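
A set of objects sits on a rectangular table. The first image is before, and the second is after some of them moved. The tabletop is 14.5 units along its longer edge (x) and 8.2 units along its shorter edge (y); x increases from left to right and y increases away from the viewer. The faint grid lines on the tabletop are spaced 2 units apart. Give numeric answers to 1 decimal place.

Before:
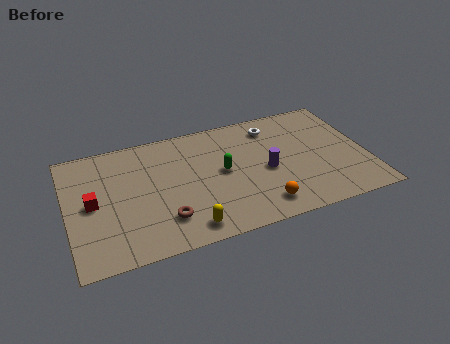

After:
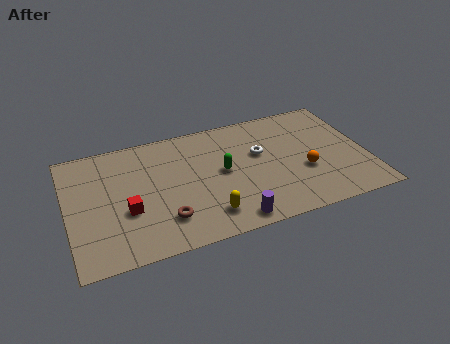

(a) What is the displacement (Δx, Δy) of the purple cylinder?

(-2.0, -2.8)

From the two frames, the purple cylinder sits at roughly (9.6, 3.7) before and (7.6, 0.9) after.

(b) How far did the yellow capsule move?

1.1

The yellow capsule was near (5.5, 1.1) before and (6.5, 1.6) after, so it travelled √(1.0² + 0.5²) ≈ 1.1 units.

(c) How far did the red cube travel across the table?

1.9

The red cube was near (1.2, 4.1) before and (2.8, 3.1) after, so it travelled √(1.6² + 1.0²) ≈ 1.9 units.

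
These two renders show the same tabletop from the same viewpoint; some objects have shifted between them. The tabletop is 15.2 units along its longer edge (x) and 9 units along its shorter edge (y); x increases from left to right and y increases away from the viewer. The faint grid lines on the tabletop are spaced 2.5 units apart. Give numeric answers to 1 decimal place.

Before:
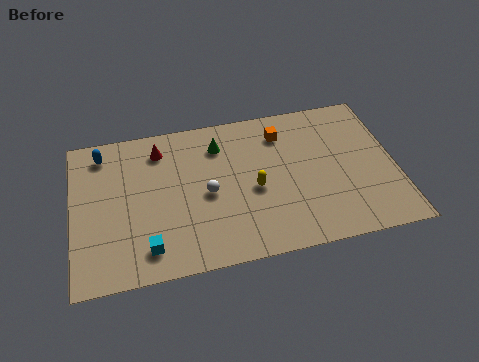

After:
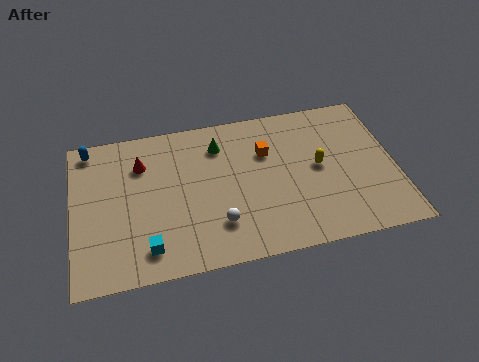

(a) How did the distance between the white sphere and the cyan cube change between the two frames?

-0.5

The distance was about 3.9 in the first image and 3.4 in the second, so they moved 0.5 units closer together.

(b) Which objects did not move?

the green cone and the cyan cube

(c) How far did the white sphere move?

1.9

From (6.3, 4.2) to (6.7, 2.3), the white sphere covered √(0.4² + 1.9²) ≈ 1.9 units.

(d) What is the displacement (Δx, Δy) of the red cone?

(-0.9, -0.7)

From the two frames, the red cone sits at roughly (4.2, 7.3) before and (3.3, 6.6) after.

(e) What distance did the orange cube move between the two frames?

1.3

The orange cube moved from about (10.0, 7.1) to (9.2, 6.1), a distance of √(0.8² + 1.0²) ≈ 1.3.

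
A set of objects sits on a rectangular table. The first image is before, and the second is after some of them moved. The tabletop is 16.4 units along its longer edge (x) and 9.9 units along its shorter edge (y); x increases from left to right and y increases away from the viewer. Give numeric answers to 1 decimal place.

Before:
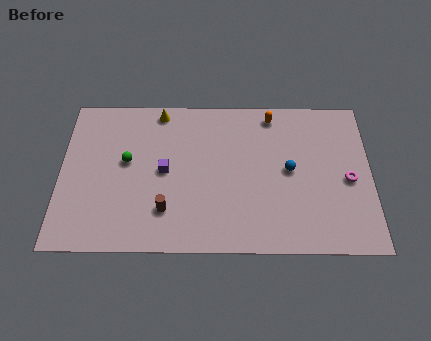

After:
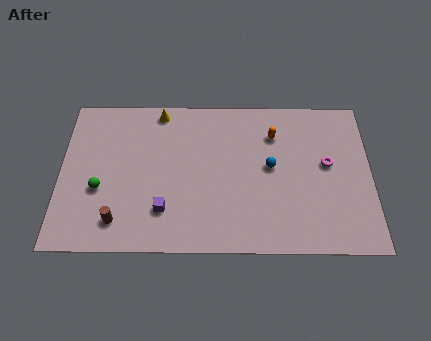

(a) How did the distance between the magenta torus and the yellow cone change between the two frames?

-1.4

Before: roughly 10.9 units apart; after: 9.5. That's 1.4 units closer together.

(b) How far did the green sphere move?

2.3

The green sphere was near (3.5, 5.6) before and (2.1, 3.8) after, so it travelled √(1.4² + 1.8²) ≈ 2.3 units.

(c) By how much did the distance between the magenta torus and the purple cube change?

-0.6

The distance was about 9.7 in the first image and 9.1 in the second, so they moved 0.6 units closer together.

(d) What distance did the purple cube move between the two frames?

2.5

The purple cube was near (5.5, 5.0) before and (5.5, 2.5) after, so it travelled √(0.0² + 2.5²) ≈ 2.5 units.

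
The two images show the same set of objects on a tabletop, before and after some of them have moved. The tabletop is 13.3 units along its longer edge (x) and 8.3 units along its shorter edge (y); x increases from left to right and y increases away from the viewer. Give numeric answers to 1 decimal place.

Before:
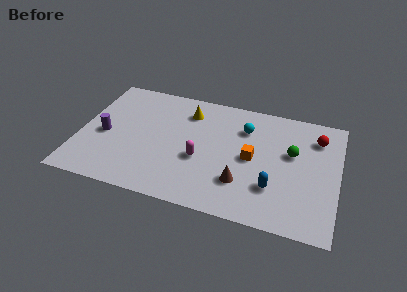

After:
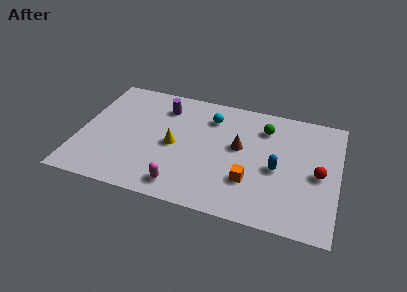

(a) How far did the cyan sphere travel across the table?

1.8

From (8.4, 6.1) to (6.6, 6.4), the cyan sphere covered √(1.8² + 0.3²) ≈ 1.8 units.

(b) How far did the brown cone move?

2.4

From (8.5, 2.3) to (8.2, 4.7), the brown cone covered √(0.3² + 2.4²) ≈ 2.4 units.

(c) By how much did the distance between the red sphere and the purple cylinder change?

-2.5

They were about 11.1 units apart before and 8.6 after — 2.5 units closer together.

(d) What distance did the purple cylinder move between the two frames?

4.0

The purple cylinder moved from about (1.3, 3.7) to (4.1, 6.5), a distance of √(2.8² + 2.8²) ≈ 4.0.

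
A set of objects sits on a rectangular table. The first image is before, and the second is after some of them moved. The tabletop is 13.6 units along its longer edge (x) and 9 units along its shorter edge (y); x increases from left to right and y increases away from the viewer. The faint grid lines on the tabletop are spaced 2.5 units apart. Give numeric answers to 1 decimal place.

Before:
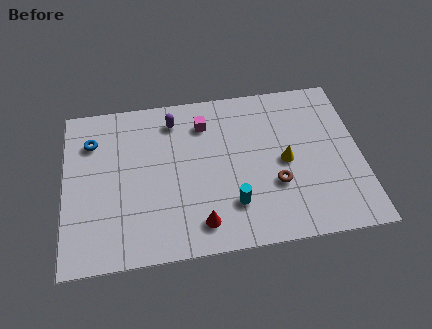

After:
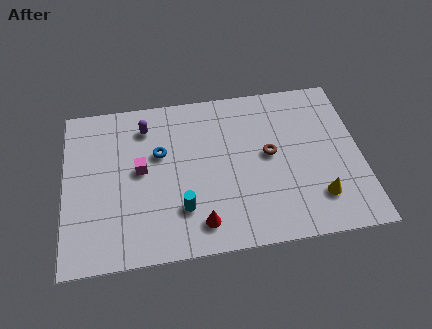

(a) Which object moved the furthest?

the magenta cube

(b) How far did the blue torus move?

3.3

The blue torus was near (1.3, 6.7) before and (4.4, 5.6) after, so it travelled √(3.1² + 1.1²) ≈ 3.3 units.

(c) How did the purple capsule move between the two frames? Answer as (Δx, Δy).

(-1.3, -0.2)

The purple capsule started near (5.1, 7.4) and ended near (3.8, 7.2).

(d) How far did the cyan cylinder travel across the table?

2.3

From (7.6, 2.3) to (5.3, 2.4), the cyan cylinder covered √(2.3² + 0.1²) ≈ 2.3 units.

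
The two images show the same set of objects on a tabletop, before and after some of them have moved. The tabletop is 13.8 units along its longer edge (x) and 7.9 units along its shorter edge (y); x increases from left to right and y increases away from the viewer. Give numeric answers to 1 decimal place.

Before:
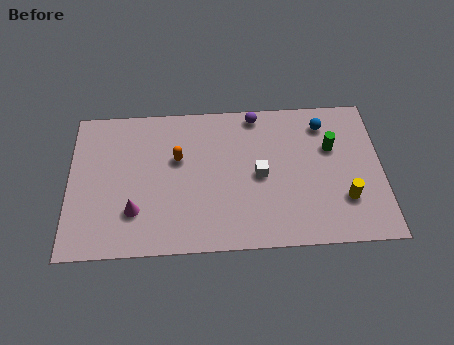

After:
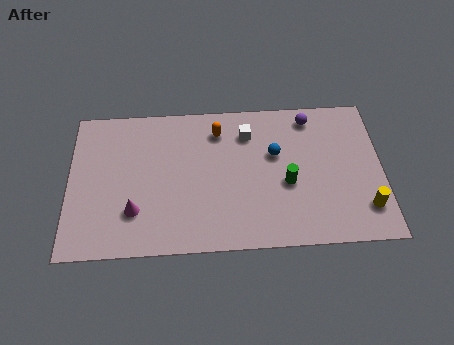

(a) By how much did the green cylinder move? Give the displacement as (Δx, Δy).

(-2.0, -1.8)

The green cylinder started near (11.6, 5.1) and ended near (9.6, 3.3).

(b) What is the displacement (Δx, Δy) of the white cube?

(-0.5, 2.3)

From the two frames, the white cube sits at roughly (8.4, 3.8) before and (7.9, 6.1) after.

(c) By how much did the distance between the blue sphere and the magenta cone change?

-2.6

Before: roughly 9.4 units apart; after: 6.8. That's 2.6 units closer together.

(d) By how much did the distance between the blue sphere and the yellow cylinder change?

+0.8

The distance was about 4.2 in the first image and 5.0 in the second, so they moved 0.8 units further apart.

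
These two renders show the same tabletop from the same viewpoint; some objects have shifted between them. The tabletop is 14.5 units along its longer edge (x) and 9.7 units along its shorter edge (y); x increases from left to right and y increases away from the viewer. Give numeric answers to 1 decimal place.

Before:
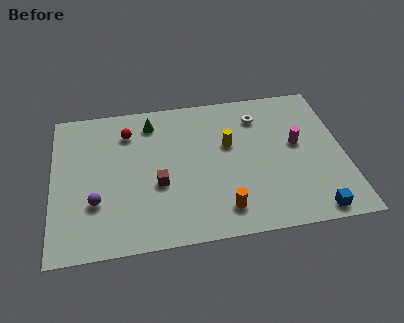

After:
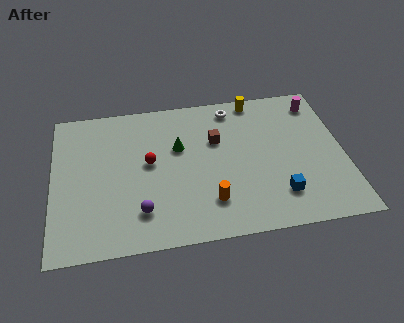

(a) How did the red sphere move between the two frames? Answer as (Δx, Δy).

(1.0, -2.2)

The red sphere was at about (3.8, 7.5) and moved to about (4.8, 5.3).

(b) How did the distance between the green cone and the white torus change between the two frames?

-1.8

They were about 5.4 units apart before and 3.6 after — 1.8 units closer together.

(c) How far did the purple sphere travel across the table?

2.4

The purple sphere was near (2.1, 3.1) before and (4.3, 2.2) after, so it travelled √(2.2² + 0.9²) ≈ 2.4 units.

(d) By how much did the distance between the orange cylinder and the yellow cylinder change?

+2.8

They were about 4.2 units apart before and 7.0 after — 2.8 units further apart.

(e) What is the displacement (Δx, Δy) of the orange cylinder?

(-0.6, 0.6)

The orange cylinder was at about (8.3, 1.7) and moved to about (7.7, 2.3).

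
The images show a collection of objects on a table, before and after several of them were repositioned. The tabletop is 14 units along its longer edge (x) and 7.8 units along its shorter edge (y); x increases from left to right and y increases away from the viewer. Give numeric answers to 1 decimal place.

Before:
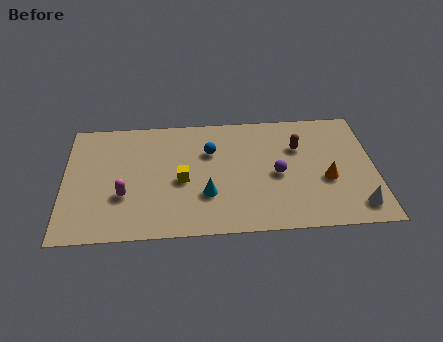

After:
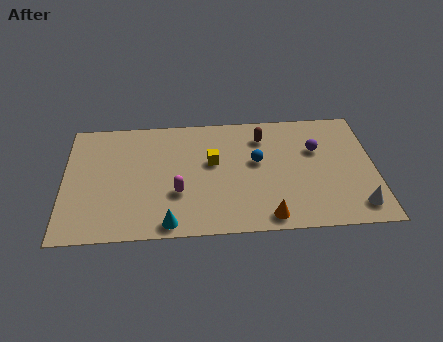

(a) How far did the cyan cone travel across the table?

2.4

From (6.4, 2.5) to (4.7, 0.8), the cyan cone covered √(1.7² + 1.7²) ≈ 2.4 units.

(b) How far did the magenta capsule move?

2.4

The magenta capsule moved from about (2.7, 2.7) to (5.1, 2.7), a distance of √(2.4² + 0.0²) ≈ 2.4.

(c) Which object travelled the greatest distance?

the orange cone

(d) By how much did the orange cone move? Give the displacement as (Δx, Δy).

(-2.7, -2.2)

The orange cone started near (11.8, 3.1) and ended near (9.1, 0.9).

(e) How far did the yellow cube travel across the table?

1.8

From (5.3, 3.5) to (6.7, 4.6), the yellow cube covered √(1.4² + 1.1²) ≈ 1.8 units.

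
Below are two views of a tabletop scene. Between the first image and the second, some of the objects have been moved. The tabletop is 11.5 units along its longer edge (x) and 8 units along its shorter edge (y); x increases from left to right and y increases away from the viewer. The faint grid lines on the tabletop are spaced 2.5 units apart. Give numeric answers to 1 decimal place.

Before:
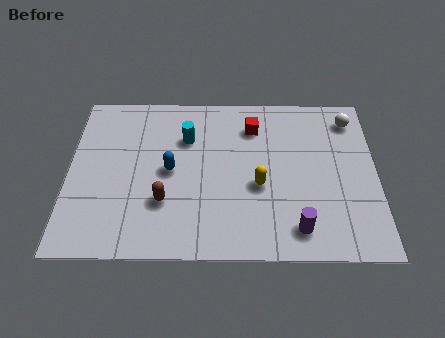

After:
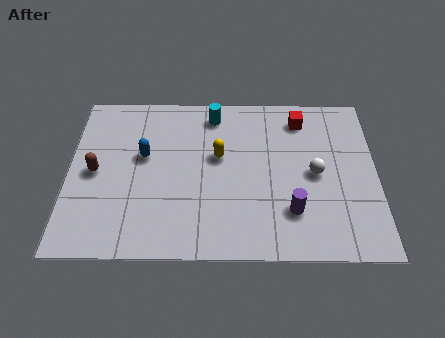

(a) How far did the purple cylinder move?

0.8

The purple cylinder moved from about (8.5, 1.3) to (8.3, 2.1), a distance of √(0.2² + 0.8²) ≈ 0.8.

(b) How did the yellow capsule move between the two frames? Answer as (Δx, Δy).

(-1.5, 1.4)

From the two frames, the yellow capsule sits at roughly (7.1, 3.3) before and (5.6, 4.7) after.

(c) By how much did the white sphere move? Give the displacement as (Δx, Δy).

(-1.4, -2.7)

The white sphere was at about (10.6, 6.6) and moved to about (9.2, 3.9).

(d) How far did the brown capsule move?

3.0

The brown capsule moved from about (3.6, 2.5) to (1.0, 3.9), a distance of √(2.6² + 1.4²) ≈ 3.0.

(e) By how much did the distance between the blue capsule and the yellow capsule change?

-0.6

They were about 3.4 units apart before and 2.8 after — 0.6 units closer together.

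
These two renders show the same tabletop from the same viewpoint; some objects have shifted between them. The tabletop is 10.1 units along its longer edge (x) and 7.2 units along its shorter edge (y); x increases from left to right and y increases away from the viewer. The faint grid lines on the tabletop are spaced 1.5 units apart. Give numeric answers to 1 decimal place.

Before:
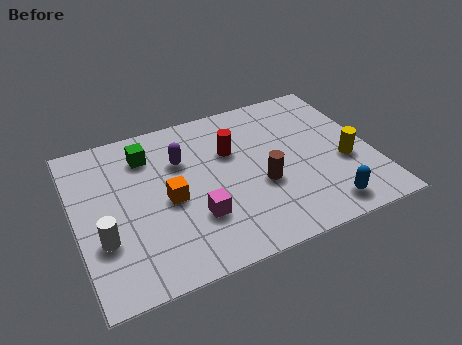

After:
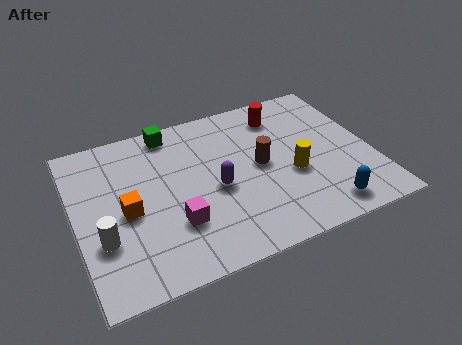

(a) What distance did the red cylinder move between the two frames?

2.2

The red cylinder was near (5.4, 4.7) before and (7.3, 5.8) after, so it travelled √(1.9² + 1.1²) ≈ 2.2 units.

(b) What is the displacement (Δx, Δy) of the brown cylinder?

(0.1, 0.9)

The brown cylinder was at about (6.2, 2.8) and moved to about (6.3, 3.7).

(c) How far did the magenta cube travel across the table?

0.7

From (3.9, 2.2) to (3.2, 2.2), the magenta cube covered √(0.7² + 0.0²) ≈ 0.7 units.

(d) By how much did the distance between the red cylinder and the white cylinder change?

+2.2

Before: roughly 5.1 units apart; after: 7.3. That's 2.2 units further apart.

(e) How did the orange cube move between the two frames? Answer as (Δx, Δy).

(-1.4, 0.0)

The orange cube started near (3.1, 3.3) and ended near (1.7, 3.3).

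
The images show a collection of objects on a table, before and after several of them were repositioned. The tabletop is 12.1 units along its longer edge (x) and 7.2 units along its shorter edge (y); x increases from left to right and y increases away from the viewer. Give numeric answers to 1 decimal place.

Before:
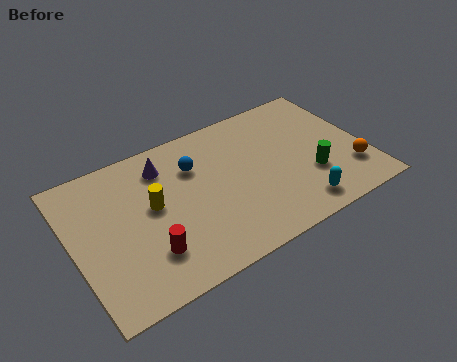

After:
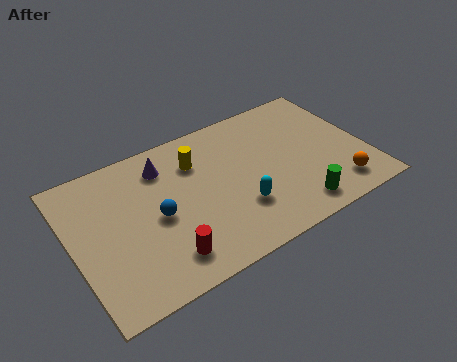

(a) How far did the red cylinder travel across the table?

0.8

The red cylinder was near (2.8, 1.9) before and (3.4, 1.4) after, so it travelled √(0.6² + 0.5²) ≈ 0.8 units.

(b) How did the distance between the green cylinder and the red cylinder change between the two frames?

-1.5

The distance was about 6.9 in the first image and 5.4 in the second, so they moved 1.5 units closer together.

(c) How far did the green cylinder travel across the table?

1.6

The green cylinder was near (9.7, 2.4) before and (8.8, 1.1) after, so it travelled √(0.9² + 1.3²) ≈ 1.6 units.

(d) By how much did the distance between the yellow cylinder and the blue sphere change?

+0.5

They were about 2.2 units apart before and 2.7 after — 0.5 units further apart.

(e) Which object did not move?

the purple cone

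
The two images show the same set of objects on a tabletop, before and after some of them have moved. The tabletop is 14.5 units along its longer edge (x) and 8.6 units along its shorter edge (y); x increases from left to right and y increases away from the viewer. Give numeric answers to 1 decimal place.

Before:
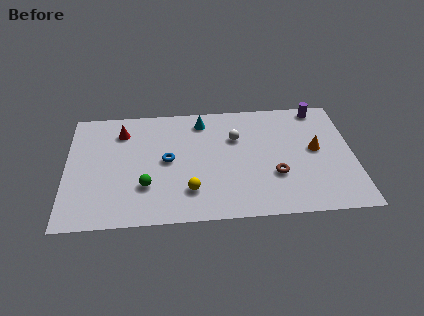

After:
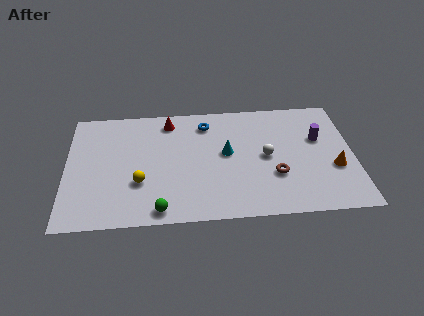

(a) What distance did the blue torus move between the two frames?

3.3

The blue torus was near (5.1, 4.4) before and (7.1, 7.0) after, so it travelled √(2.0² + 2.6²) ≈ 3.3 units.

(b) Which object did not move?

the brown torus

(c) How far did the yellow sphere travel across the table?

2.6

From (6.2, 2.1) to (3.7, 2.9), the yellow sphere covered √(2.5² + 0.8²) ≈ 2.6 units.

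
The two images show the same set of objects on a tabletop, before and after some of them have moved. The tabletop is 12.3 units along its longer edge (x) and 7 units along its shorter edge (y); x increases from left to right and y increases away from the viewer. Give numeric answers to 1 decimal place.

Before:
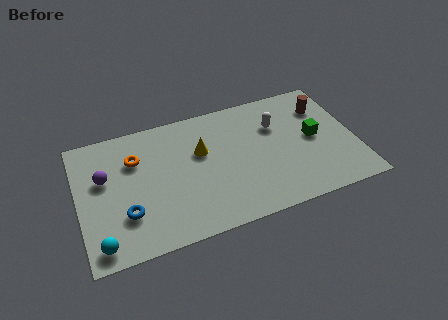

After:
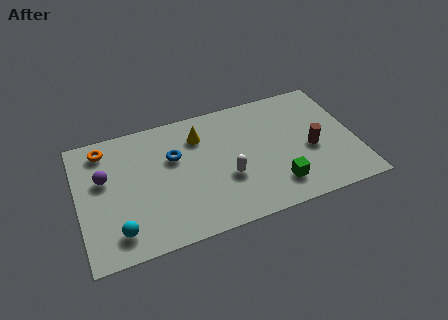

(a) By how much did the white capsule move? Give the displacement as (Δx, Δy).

(-2.4, -2.2)

From the two frames, the white capsule sits at roughly (8.9, 4.8) before and (6.5, 2.6) after.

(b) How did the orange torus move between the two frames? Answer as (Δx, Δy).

(-1.3, 1.0)

The orange torus started near (2.6, 4.9) and ended near (1.3, 5.9).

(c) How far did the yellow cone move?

0.9

The yellow cone was near (5.5, 4.4) before and (5.5, 5.3) after, so it travelled √(0.0² + 0.9²) ≈ 0.9 units.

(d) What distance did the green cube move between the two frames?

2.8

The green cube moved from about (10.5, 3.6) to (8.6, 1.5), a distance of √(1.9² + 2.1²) ≈ 2.8.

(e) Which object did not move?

the purple sphere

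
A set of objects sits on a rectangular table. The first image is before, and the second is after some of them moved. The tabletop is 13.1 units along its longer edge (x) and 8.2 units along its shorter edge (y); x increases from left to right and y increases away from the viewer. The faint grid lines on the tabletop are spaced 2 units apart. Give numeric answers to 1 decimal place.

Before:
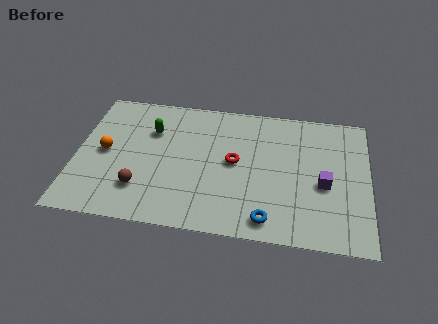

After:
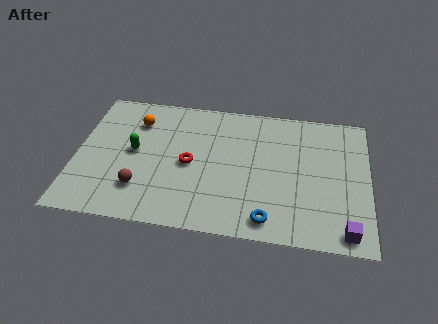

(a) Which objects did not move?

the brown sphere and the blue torus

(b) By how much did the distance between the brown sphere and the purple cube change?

+1.0

They were about 8.2 units apart before and 9.2 after — 1.0 units further apart.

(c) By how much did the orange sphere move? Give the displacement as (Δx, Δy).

(1.3, 2.1)

The orange sphere was at about (1.3, 4.1) and moved to about (2.6, 6.2).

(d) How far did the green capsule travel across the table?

1.6

From (3.3, 5.7) to (2.6, 4.3), the green capsule covered √(0.7² + 1.4²) ≈ 1.6 units.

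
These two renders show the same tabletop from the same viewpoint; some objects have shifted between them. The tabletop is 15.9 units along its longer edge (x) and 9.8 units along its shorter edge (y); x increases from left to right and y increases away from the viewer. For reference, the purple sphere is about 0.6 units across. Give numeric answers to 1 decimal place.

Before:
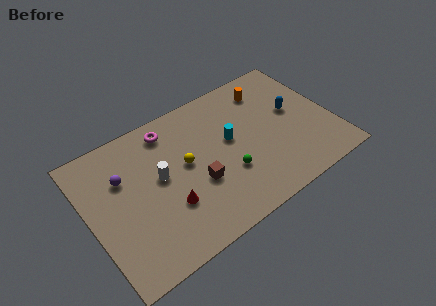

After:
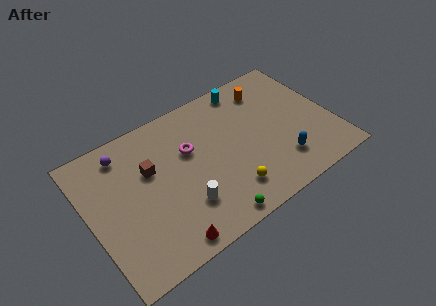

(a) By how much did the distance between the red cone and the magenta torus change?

+0.6

Before: roughly 5.2 units apart; after: 5.8. That's 0.6 units further apart.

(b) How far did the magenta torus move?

2.3

The magenta torus was near (5.7, 8.3) before and (6.7, 6.2) after, so it travelled √(1.0² + 2.1²) ≈ 2.3 units.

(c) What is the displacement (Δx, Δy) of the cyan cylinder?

(1.7, 3.2)

The cyan cylinder was at about (9.3, 5.5) and moved to about (11.0, 8.7).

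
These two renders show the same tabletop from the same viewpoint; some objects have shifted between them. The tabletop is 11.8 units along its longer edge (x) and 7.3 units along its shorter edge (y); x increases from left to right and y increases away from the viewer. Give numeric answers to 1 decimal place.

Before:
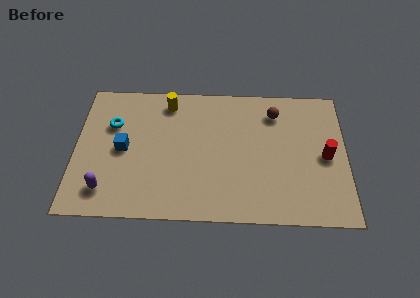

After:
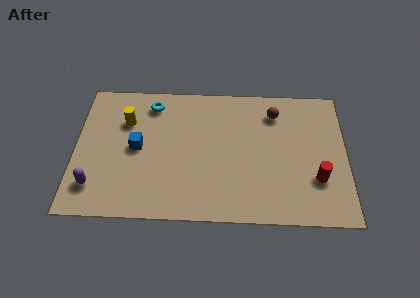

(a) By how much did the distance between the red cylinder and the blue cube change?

-0.9

The distance was about 8.8 in the first image and 7.9 in the second, so they moved 0.9 units closer together.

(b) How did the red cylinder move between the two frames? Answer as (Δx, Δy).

(-0.4, -1.2)

The red cylinder started near (10.9, 3.5) and ended near (10.5, 2.3).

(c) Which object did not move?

the brown sphere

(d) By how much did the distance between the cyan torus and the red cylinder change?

-1.3

The distance was about 9.4 in the first image and 8.1 in the second, so they moved 1.3 units closer together.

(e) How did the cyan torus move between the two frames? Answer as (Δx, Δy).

(1.7, 1.2)

From the two frames, the cyan torus sits at roughly (1.6, 4.9) before and (3.3, 6.1) after.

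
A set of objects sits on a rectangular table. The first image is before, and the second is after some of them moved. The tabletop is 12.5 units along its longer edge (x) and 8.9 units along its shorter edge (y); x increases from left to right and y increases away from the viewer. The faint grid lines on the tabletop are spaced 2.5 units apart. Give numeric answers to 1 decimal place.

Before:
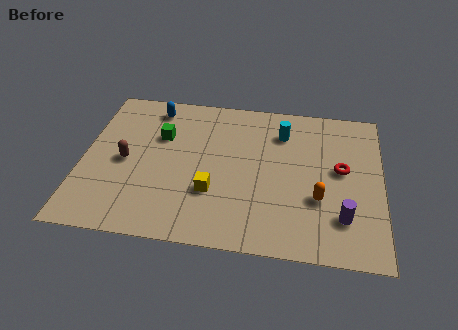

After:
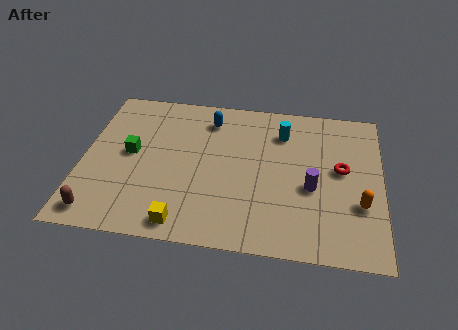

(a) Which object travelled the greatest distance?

the brown capsule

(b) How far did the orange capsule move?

1.7

From (9.9, 3.1) to (11.6, 3.0), the orange capsule covered √(1.7² + 0.1²) ≈ 1.7 units.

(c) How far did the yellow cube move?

2.2

From (5.5, 2.9) to (4.4, 1.0), the yellow cube covered √(1.1² + 1.9²) ≈ 2.2 units.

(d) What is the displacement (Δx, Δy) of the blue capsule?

(2.4, -0.4)

The blue capsule started near (2.8, 7.6) and ended near (5.2, 7.2).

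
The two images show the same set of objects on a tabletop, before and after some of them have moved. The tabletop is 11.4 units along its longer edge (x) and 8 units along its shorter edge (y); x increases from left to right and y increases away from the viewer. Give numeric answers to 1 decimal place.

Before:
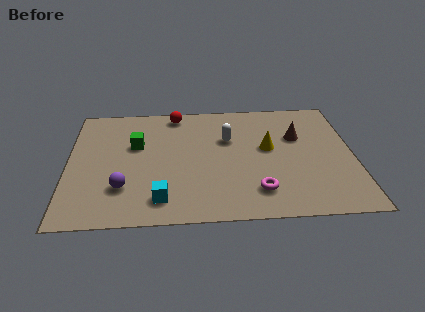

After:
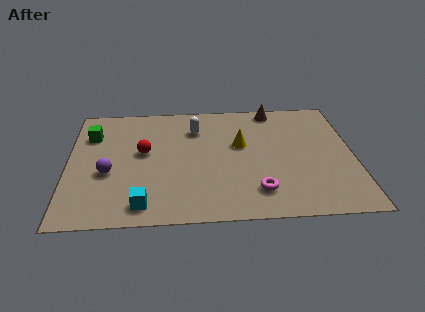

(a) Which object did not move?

the magenta torus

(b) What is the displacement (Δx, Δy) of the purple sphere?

(-0.6, 1.0)

The purple sphere was at about (2.2, 2.2) and moved to about (1.6, 3.2).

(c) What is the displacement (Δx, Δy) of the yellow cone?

(-1.1, 0.3)

The yellow cone was at about (8.0, 4.5) and moved to about (6.9, 4.8).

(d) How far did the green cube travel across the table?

2.0

The green cube was near (2.7, 5.0) before and (0.9, 5.8) after, so it travelled √(1.8² + 0.8²) ≈ 2.0 units.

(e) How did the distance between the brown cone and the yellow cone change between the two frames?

+1.4

They were about 1.4 units apart before and 2.8 after — 1.4 units further apart.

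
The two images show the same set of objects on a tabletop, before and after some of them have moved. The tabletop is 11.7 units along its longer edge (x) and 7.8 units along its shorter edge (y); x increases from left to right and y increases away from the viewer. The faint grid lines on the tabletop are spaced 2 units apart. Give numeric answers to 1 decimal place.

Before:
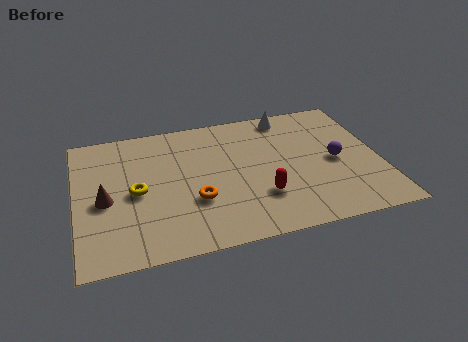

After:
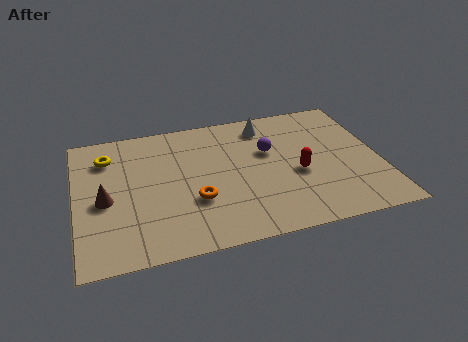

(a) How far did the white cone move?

1.0

From (8.4, 6.9) to (7.5, 6.5), the white cone covered √(0.9² + 0.4²) ≈ 1.0 units.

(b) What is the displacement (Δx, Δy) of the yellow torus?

(-1.0, 2.3)

The yellow torus was at about (2.3, 3.7) and moved to about (1.3, 6.0).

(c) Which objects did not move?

the orange torus and the brown cone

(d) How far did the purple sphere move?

2.8

From (10.0, 3.7) to (7.5, 4.9), the purple sphere covered √(2.5² + 1.2²) ≈ 2.8 units.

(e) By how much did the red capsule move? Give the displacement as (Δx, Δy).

(1.5, 1.0)

The red capsule was at about (7.0, 2.3) and moved to about (8.5, 3.3).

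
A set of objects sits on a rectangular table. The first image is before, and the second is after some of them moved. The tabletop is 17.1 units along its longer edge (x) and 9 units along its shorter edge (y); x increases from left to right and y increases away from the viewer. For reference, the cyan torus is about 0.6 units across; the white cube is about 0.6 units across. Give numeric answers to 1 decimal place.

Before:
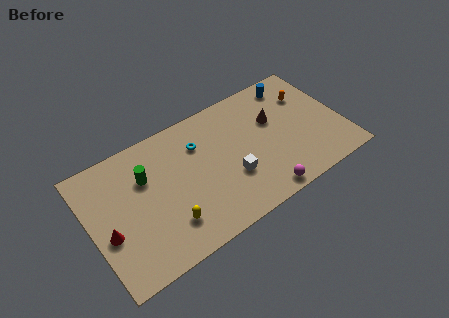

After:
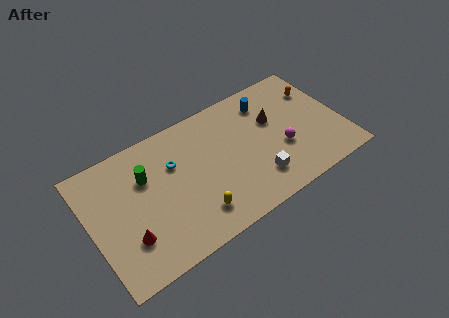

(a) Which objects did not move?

the green cylinder and the brown cone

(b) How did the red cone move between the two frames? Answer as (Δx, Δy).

(1.2, -1.0)

The red cone was at about (1.0, 3.6) and moved to about (2.2, 2.6).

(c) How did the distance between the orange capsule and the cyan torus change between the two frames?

+2.5

The distance was about 7.6 in the first image and 10.1 in the second, so they moved 2.5 units further apart.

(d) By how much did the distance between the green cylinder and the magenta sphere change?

+0.6

The distance was about 8.8 in the first image and 9.4 in the second, so they moved 0.6 units further apart.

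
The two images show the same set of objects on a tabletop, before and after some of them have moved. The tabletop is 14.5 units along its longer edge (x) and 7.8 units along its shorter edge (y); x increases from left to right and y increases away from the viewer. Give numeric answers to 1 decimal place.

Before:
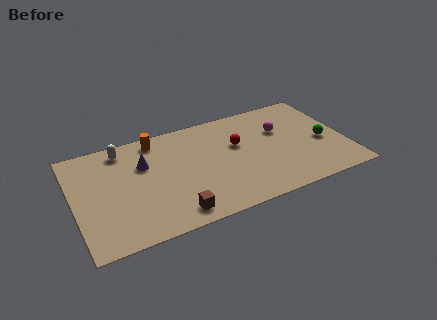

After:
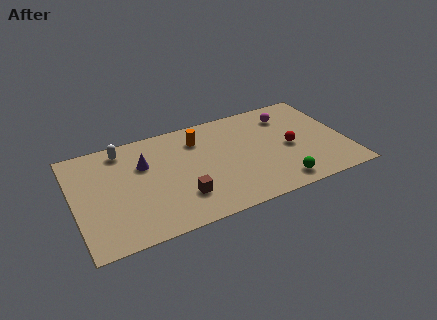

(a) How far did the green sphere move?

3.5

From (13.3, 3.4) to (10.6, 1.1), the green sphere covered √(2.7² + 2.3²) ≈ 3.5 units.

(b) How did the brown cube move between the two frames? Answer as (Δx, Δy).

(0.5, 1.0)

The brown cube started near (5.0, 1.1) and ended near (5.5, 2.1).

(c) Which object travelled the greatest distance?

the green sphere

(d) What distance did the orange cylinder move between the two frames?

2.3

From (4.6, 6.8) to (6.8, 6.0), the orange cylinder covered √(2.2² + 0.8²) ≈ 2.3 units.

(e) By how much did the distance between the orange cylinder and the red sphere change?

+0.6

Before: roughly 4.7 units apart; after: 5.3. That's 0.6 units further apart.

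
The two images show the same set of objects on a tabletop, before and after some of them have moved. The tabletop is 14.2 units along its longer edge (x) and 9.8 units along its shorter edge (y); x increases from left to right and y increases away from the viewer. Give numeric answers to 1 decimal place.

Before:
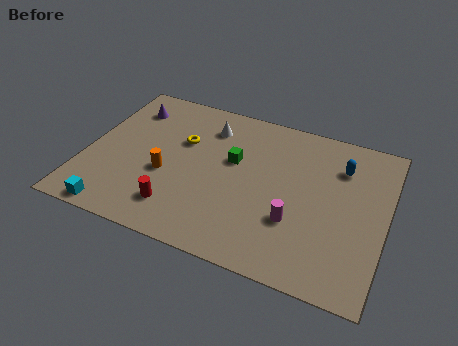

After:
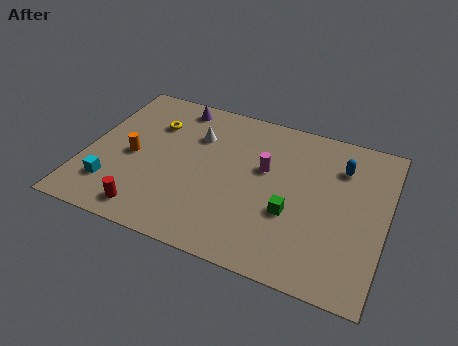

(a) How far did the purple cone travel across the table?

2.4

From (1.6, 7.7) to (3.8, 8.6), the purple cone covered √(2.2² + 0.9²) ≈ 2.4 units.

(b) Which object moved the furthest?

the green cube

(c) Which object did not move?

the blue capsule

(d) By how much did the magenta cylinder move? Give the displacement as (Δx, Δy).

(-1.7, 2.7)

From the two frames, the magenta cylinder sits at roughly (10.1, 3.2) before and (8.4, 5.9) after.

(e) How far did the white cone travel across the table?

0.9

The white cone moved from about (5.5, 7.7) to (5.0, 6.9), a distance of √(0.5² + 0.8²) ≈ 0.9.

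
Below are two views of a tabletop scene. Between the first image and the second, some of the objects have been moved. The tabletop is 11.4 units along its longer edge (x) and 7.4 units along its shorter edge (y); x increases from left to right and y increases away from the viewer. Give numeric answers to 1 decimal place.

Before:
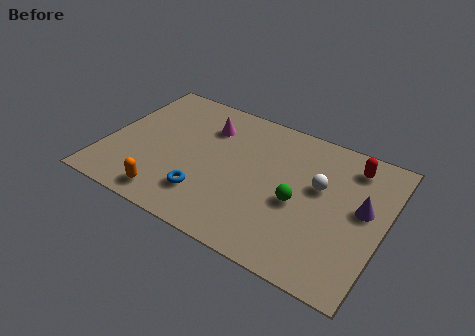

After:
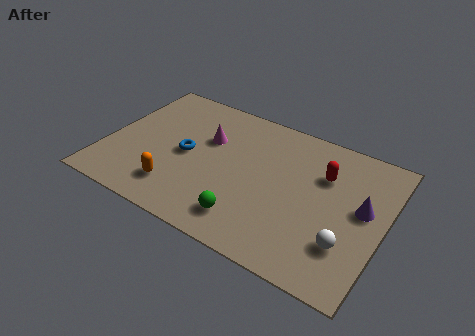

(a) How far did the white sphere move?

2.7

From (8.7, 4.4) to (10.1, 2.1), the white sphere covered √(1.4² + 2.3²) ≈ 2.7 units.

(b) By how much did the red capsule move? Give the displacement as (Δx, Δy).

(-1.0, -1.0)

The red capsule started near (9.8, 6.1) and ended near (8.8, 5.1).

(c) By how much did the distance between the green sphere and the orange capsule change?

-2.5

They were about 5.5 units apart before and 3.0 after — 2.5 units closer together.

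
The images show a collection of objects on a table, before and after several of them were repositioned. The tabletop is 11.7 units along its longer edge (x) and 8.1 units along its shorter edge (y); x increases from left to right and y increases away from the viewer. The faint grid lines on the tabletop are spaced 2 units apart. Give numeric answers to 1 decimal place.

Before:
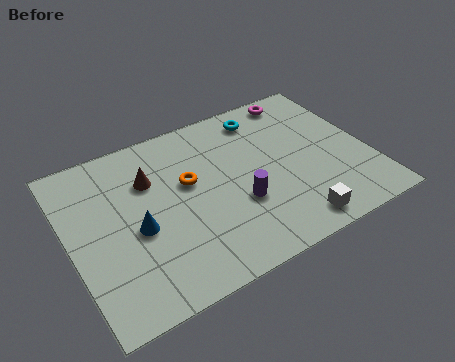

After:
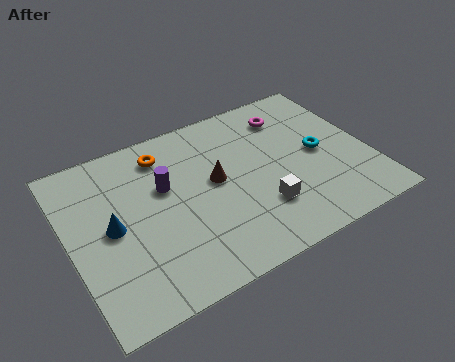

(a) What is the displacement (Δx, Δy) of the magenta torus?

(-0.6, -0.8)

The magenta torus started near (9.6, 7.2) and ended near (9.0, 6.4).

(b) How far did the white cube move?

1.6

The white cube moved from about (8.2, 1.0) to (7.2, 2.3), a distance of √(1.0² + 1.3²) ≈ 1.6.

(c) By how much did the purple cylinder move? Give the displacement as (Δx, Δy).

(-2.6, 2.1)

The purple cylinder was at about (6.4, 2.9) and moved to about (3.8, 5.0).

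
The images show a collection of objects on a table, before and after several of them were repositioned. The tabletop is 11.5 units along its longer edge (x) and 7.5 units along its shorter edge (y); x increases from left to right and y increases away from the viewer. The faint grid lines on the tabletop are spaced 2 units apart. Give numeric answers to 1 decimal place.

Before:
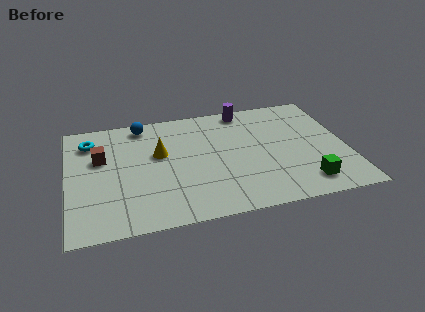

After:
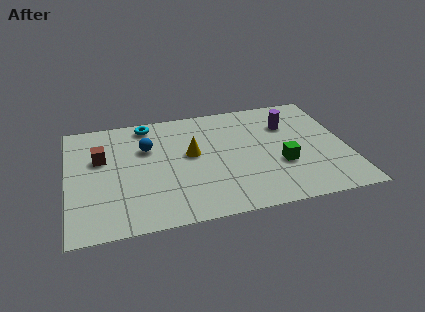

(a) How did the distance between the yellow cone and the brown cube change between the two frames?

+1.3

The distance was about 2.4 in the first image and 3.7 in the second, so they moved 1.3 units further apart.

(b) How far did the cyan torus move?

2.5

The cyan torus was near (1.0, 5.9) before and (3.4, 6.6) after, so it travelled √(2.4² + 0.7²) ≈ 2.5 units.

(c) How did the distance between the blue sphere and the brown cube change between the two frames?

-0.7

The distance was about 2.6 in the first image and 1.9 in the second, so they moved 0.7 units closer together.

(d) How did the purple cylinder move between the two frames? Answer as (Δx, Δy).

(1.7, -1.4)

From the two frames, the purple cylinder sits at roughly (7.5, 6.7) before and (9.2, 5.3) after.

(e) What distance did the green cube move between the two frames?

1.7

The green cube was near (9.6, 1.3) before and (8.7, 2.7) after, so it travelled √(0.9² + 1.4²) ≈ 1.7 units.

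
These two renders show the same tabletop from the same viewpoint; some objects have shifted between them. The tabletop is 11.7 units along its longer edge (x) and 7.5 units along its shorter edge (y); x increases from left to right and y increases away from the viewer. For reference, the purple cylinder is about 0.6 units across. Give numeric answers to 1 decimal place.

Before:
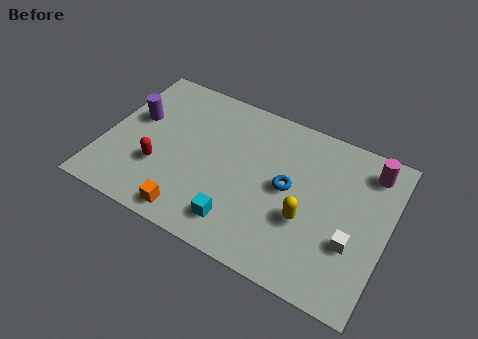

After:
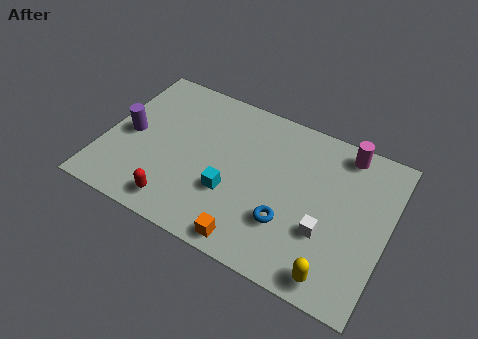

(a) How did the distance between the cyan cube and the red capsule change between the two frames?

-1.2

Before: roughly 3.7 units apart; after: 2.5. That's 1.2 units closer together.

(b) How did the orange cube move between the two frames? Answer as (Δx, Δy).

(2.5, -0.1)

From the two frames, the orange cube sits at roughly (4.0, 0.9) before and (6.5, 0.8) after.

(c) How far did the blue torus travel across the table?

1.6

The blue torus moved from about (7.6, 3.9) to (7.8, 2.3), a distance of √(0.2² + 1.6²) ≈ 1.6.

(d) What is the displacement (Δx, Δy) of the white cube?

(-1.1, 0.0)

From the two frames, the white cube sits at roughly (10.4, 2.6) before and (9.3, 2.6) after.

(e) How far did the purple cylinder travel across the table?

0.9

The purple cylinder was near (1.1, 4.5) before and (1.0, 3.6) after, so it travelled √(0.1² + 0.9²) ≈ 0.9 units.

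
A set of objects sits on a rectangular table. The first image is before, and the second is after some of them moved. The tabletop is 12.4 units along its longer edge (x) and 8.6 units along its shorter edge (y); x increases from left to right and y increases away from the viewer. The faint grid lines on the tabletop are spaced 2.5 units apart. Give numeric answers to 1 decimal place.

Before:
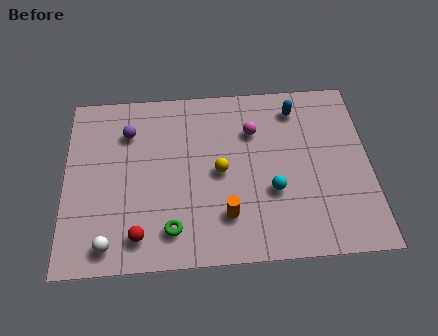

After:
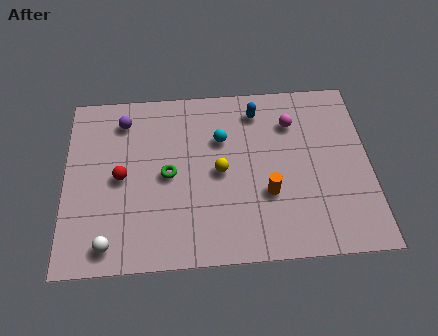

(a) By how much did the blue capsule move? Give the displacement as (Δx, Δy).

(-1.6, 0.0)

The blue capsule started near (9.5, 7.1) and ended near (7.9, 7.1).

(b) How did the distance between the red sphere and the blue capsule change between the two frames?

-2.3

Before: roughly 8.6 units apart; after: 6.3. That's 2.3 units closer together.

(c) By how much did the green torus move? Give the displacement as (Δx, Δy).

(-0.1, 2.6)

The green torus started near (4.3, 1.6) and ended near (4.2, 4.2).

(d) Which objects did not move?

the yellow sphere and the white sphere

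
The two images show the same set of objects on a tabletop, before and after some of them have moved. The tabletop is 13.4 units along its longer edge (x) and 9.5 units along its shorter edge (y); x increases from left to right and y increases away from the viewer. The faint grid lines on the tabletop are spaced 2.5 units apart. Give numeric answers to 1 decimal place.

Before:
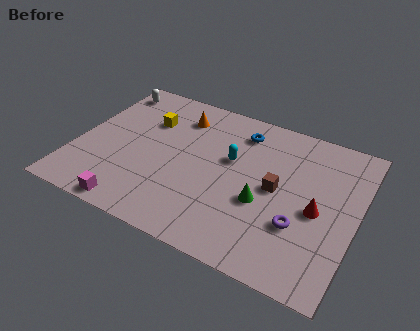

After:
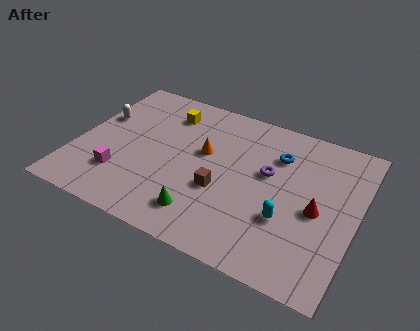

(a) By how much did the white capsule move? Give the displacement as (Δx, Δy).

(-0.1, -2.2)

The white capsule was at about (0.9, 8.1) and moved to about (0.8, 5.9).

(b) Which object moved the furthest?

the cyan capsule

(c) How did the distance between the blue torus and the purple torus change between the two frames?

-4.4

The distance was about 5.7 in the first image and 1.3 in the second, so they moved 4.4 units closer together.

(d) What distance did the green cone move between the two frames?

3.2

The green cone was near (9.1, 3.7) before and (6.5, 1.8) after, so it travelled √(2.6² + 1.9²) ≈ 3.2 units.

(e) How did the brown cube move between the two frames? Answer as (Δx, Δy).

(-2.5, -1.2)

The brown cube started near (9.6, 4.8) and ended near (7.1, 3.6).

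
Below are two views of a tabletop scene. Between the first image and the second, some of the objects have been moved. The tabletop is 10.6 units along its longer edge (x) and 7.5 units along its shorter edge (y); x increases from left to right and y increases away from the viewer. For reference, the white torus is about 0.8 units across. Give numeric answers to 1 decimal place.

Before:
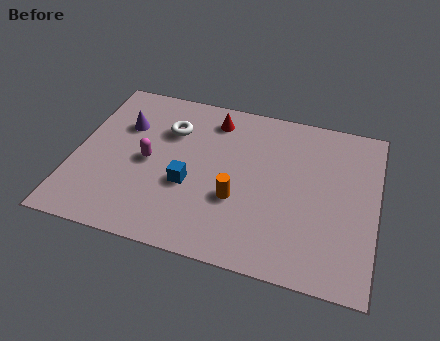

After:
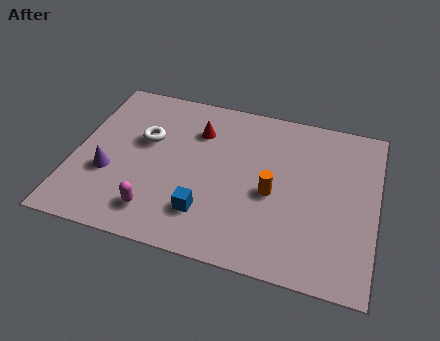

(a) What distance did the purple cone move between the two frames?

2.4

The purple cone moved from about (1.6, 5.1) to (1.3, 2.7), a distance of √(0.3² + 2.4²) ≈ 2.4.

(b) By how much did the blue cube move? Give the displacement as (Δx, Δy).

(0.7, -1.1)

The blue cube was at about (4.1, 2.9) and moved to about (4.8, 1.8).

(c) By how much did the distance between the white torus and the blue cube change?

+1.1

They were about 2.6 units apart before and 3.7 after — 1.1 units further apart.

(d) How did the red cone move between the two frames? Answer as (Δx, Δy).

(-0.5, -0.7)

The red cone started near (4.7, 6.2) and ended near (4.2, 5.5).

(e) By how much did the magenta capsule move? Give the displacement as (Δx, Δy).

(0.5, -2.2)

The magenta capsule started near (2.6, 3.6) and ended near (3.1, 1.4).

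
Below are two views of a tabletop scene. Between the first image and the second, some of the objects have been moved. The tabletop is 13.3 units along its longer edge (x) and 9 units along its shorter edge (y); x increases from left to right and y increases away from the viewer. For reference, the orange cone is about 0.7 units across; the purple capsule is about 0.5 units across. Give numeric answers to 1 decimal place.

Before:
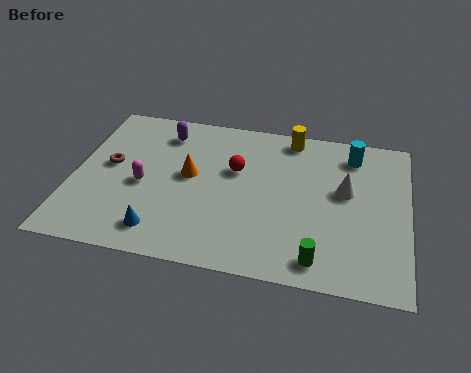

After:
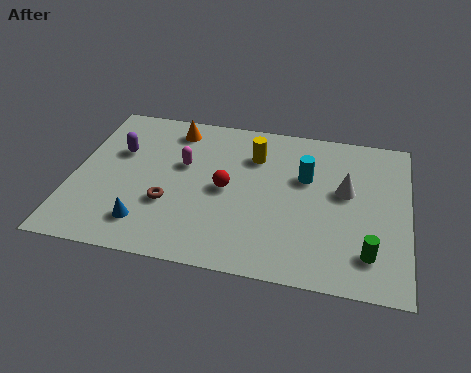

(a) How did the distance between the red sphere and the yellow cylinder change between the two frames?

-0.8

The distance was about 3.2 in the first image and 2.4 in the second, so they moved 0.8 units closer together.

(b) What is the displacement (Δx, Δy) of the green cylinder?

(1.9, 0.7)

The green cylinder started near (9.9, 1.2) and ended near (11.8, 1.9).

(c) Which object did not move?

the white cone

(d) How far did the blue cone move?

0.7

The blue cone moved from about (3.7, 1.5) to (3.1, 1.8), a distance of √(0.6² + 0.3²) ≈ 0.7.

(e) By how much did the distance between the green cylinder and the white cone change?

-0.7

They were about 4.1 units apart before and 3.4 after — 0.7 units closer together.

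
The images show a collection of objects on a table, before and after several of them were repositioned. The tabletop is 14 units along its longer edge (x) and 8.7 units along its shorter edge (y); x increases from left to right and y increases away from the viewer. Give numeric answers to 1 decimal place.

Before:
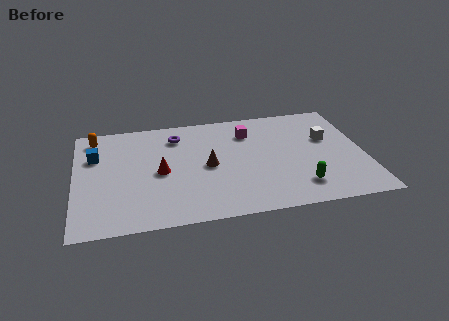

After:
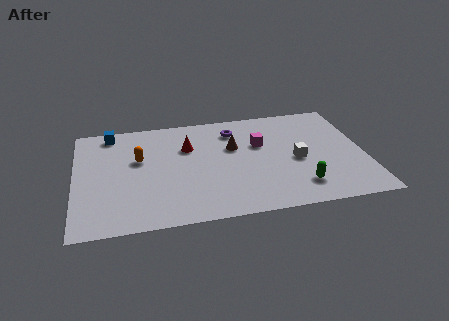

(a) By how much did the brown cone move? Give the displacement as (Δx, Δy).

(1.3, 1.3)

From the two frames, the brown cone sits at roughly (6.4, 4.2) before and (7.7, 5.5) after.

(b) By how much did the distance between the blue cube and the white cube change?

-1.6

Before: roughly 11.3 units apart; after: 9.7. That's 1.6 units closer together.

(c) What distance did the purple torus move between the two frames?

2.8

The purple torus moved from about (5.0, 6.9) to (7.8, 6.9), a distance of √(2.8² + 0.0²) ≈ 2.8.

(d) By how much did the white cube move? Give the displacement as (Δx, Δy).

(-1.6, -1.5)

The white cube was at about (12.3, 5.4) and moved to about (10.7, 3.9).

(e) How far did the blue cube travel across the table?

2.0

The blue cube was near (1.0, 5.9) before and (1.8, 7.7) after, so it travelled √(0.8² + 1.8²) ≈ 2.0 units.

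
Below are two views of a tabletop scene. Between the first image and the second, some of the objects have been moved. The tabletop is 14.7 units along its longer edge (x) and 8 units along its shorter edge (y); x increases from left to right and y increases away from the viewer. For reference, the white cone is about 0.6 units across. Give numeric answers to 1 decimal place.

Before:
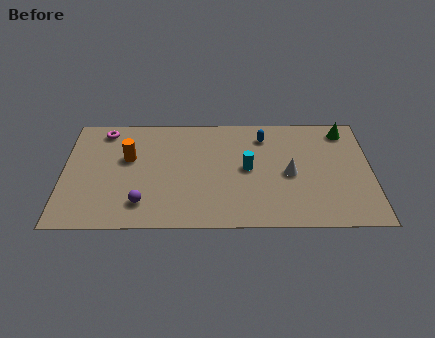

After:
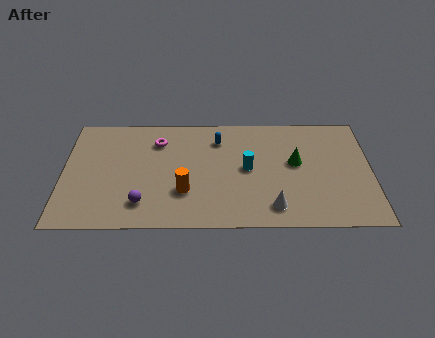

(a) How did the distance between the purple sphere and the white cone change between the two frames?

-1.1

The distance was about 7.3 in the first image and 6.2 in the second, so they moved 1.1 units closer together.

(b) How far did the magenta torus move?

2.7

The magenta torus was near (1.9, 6.9) before and (4.5, 6.1) after, so it travelled √(2.6² + 0.8²) ≈ 2.7 units.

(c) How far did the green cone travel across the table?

3.3

The green cone was near (13.5, 6.8) before and (11.1, 4.5) after, so it travelled √(2.4² + 2.3²) ≈ 3.3 units.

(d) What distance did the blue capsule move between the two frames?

2.2

The blue capsule was near (9.6, 6.4) before and (7.4, 6.2) after, so it travelled √(2.2² + 0.2²) ≈ 2.2 units.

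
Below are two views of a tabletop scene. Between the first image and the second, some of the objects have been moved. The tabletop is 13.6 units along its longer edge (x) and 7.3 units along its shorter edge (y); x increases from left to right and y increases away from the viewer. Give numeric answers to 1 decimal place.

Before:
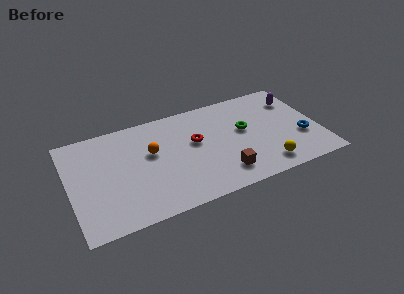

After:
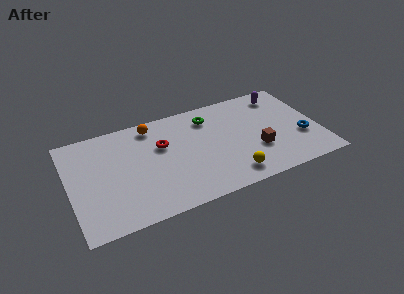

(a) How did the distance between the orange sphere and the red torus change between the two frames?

-0.8

Before: roughly 2.4 units apart; after: 1.6. That's 0.8 units closer together.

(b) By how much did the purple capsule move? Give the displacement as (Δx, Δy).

(-0.7, 0.6)

From the two frames, the purple capsule sits at roughly (12.6, 5.5) before and (11.9, 6.1) after.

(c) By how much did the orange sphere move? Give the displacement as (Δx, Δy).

(0.2, 1.9)

The orange sphere started near (4.5, 4.4) and ended near (4.7, 6.3).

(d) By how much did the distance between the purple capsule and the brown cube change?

-2.0

Before: roughly 6.0 units apart; after: 4.0. That's 2.0 units closer together.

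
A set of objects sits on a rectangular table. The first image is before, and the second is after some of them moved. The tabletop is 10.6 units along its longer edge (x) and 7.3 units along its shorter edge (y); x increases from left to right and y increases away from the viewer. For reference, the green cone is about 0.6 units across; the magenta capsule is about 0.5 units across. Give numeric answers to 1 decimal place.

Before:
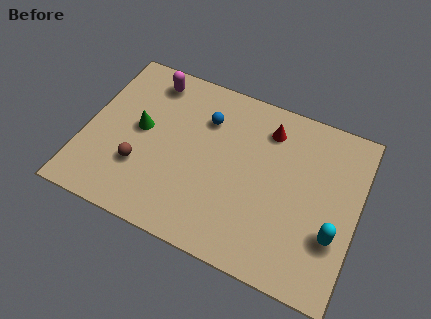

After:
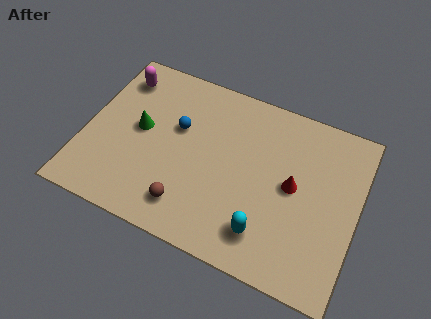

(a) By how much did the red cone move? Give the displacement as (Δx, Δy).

(1.2, -2.0)

The red cone started near (6.9, 5.8) and ended near (8.1, 3.8).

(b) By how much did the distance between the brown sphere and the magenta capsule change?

+1.7

They were about 3.9 units apart before and 5.6 after — 1.7 units further apart.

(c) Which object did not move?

the green cone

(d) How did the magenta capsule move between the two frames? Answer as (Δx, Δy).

(-1.2, -0.3)

From the two frames, the magenta capsule sits at roughly (2.2, 6.2) before and (1.0, 5.9) after.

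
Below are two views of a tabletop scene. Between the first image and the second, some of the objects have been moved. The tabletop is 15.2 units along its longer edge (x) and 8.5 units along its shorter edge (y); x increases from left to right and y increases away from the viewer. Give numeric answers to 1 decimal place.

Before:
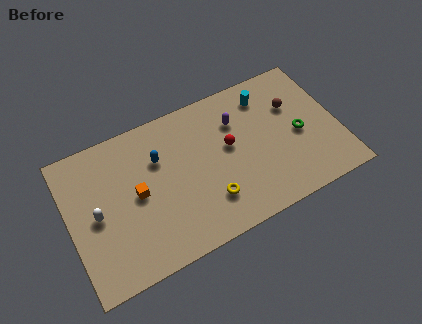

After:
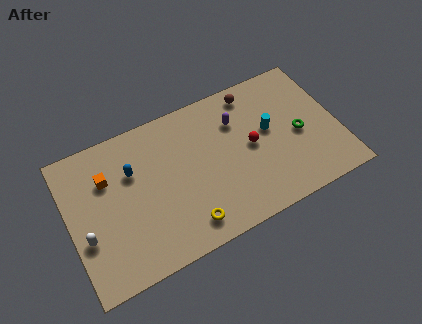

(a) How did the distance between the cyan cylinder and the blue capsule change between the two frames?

+1.4

Before: roughly 6.4 units apart; after: 7.8. That's 1.4 units further apart.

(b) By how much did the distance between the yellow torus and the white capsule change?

-0.7

Before: roughly 6.4 units apart; after: 5.7. That's 0.7 units closer together.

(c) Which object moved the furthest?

the brown sphere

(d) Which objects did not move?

the purple capsule and the green torus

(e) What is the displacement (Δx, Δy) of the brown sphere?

(-2.1, 1.7)

The brown sphere was at about (12.9, 5.7) and moved to about (10.8, 7.4).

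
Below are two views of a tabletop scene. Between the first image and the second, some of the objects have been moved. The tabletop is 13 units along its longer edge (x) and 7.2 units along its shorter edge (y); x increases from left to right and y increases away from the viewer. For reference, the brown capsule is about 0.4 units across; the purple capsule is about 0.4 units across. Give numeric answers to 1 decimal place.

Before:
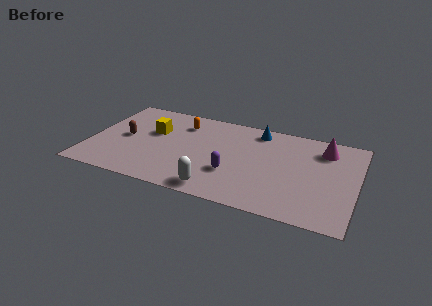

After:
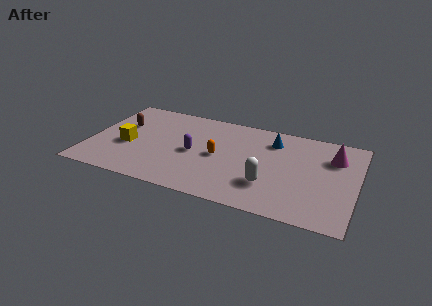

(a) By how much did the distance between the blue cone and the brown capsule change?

+0.7

Before: roughly 6.8 units apart; after: 7.5. That's 0.7 units further apart.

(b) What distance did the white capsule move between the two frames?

2.7

The white capsule was near (6.5, 0.9) before and (8.9, 2.1) after, so it travelled √(2.4² + 1.2²) ≈ 2.7 units.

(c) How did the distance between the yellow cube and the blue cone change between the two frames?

+2.1

The distance was about 5.3 in the first image and 7.4 in the second, so they moved 2.1 units further apart.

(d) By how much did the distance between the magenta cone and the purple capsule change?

+1.6

The distance was about 5.3 in the first image and 6.9 in the second, so they moved 1.6 units further apart.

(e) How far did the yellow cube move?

1.9

The yellow cube was near (3.0, 4.5) before and (1.9, 3.0) after, so it travelled √(1.1² + 1.5²) ≈ 1.9 units.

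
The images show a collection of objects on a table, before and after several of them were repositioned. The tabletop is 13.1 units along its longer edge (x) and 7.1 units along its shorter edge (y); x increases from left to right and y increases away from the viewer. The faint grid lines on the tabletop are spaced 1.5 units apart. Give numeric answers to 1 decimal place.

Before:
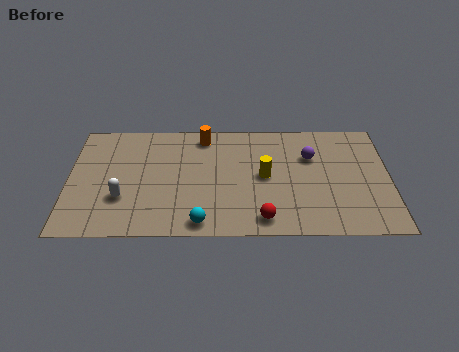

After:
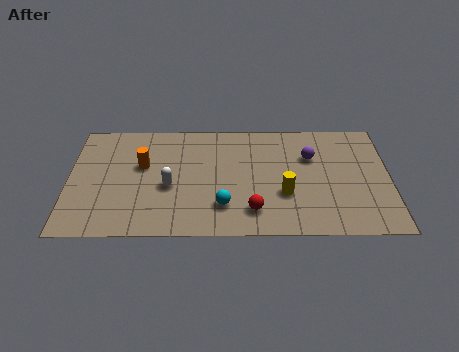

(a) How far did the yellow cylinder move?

1.4

The yellow cylinder was near (8.0, 3.6) before and (8.8, 2.5) after, so it travelled √(0.8² + 1.1²) ≈ 1.4 units.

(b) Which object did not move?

the purple sphere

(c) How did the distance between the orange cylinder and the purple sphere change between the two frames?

+2.3

They were about 4.6 units apart before and 6.9 after — 2.3 units further apart.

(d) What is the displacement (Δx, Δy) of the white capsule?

(1.9, 0.7)

From the two frames, the white capsule sits at roughly (2.2, 2.3) before and (4.1, 3.0) after.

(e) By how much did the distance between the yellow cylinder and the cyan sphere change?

-1.2

Before: roughly 3.8 units apart; after: 2.6. That's 1.2 units closer together.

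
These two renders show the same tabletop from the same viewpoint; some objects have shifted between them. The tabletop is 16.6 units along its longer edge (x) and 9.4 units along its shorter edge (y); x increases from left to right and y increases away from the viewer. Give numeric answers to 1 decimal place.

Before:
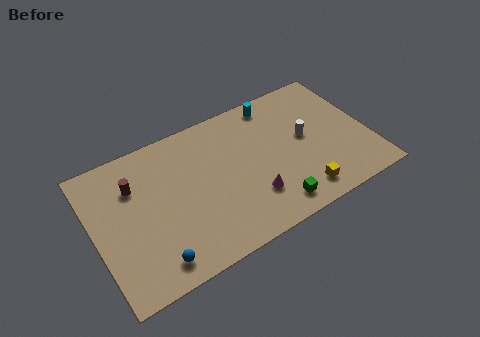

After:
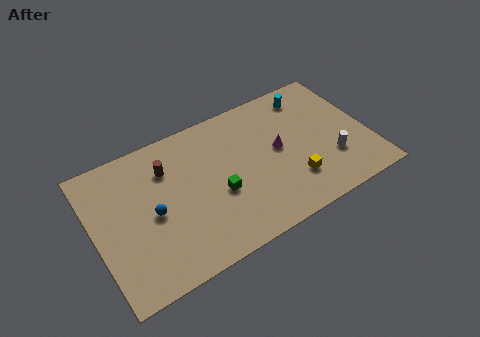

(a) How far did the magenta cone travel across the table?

3.1

The magenta cone was near (9.2, 2.6) before and (11.2, 5.0) after, so it travelled √(2.0² + 2.4²) ≈ 3.1 units.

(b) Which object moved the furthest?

the green cube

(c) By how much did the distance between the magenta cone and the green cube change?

+2.5

Before: roughly 1.6 units apart; after: 4.1. That's 2.5 units further apart.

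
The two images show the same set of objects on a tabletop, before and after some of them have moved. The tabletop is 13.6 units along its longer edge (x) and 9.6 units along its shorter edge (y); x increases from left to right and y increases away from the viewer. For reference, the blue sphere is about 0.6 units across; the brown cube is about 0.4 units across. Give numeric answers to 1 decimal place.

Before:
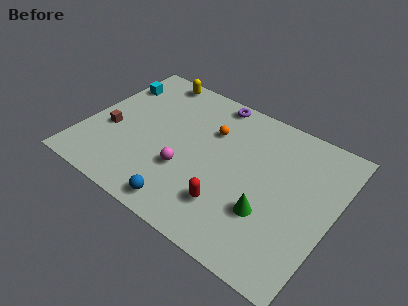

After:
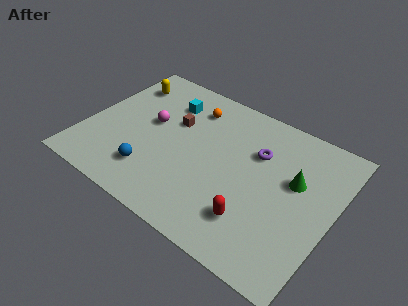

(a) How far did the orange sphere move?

1.6

The orange sphere was near (6.6, 6.6) before and (5.3, 7.6) after, so it travelled √(1.3² + 1.0²) ≈ 1.6 units.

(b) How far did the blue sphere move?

2.4

From (6.2, 1.1) to (4.1, 2.2), the blue sphere covered √(2.1² + 1.1²) ≈ 2.4 units.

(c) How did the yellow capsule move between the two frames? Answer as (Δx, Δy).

(-1.4, -1.2)

From the two frames, the yellow capsule sits at roughly (2.8, 8.7) before and (1.4, 7.5) after.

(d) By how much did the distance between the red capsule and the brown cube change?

-0.7

They were about 7.1 units apart before and 6.4 after — 0.7 units closer together.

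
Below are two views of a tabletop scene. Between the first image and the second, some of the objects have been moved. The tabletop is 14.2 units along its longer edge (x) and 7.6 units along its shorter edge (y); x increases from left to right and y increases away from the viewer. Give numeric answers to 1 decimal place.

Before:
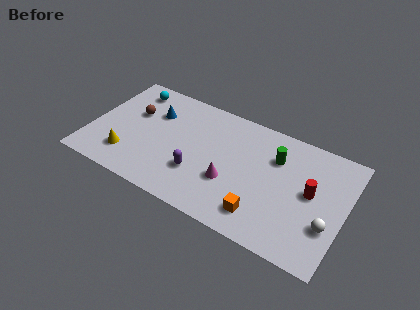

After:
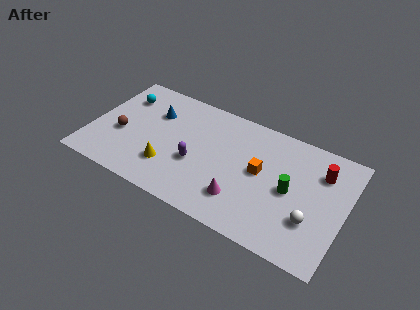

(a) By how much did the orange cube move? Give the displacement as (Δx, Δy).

(-0.4, 2.6)

The orange cube was at about (9.9, 1.5) and moved to about (9.5, 4.1).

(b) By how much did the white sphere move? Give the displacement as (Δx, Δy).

(-0.9, -0.1)

From the two frames, the white sphere sits at roughly (13.4, 2.5) before and (12.5, 2.4) after.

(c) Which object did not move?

the blue cone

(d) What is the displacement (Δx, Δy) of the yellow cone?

(2.3, 0.3)

The yellow cone started near (2.3, 1.8) and ended near (4.6, 2.1).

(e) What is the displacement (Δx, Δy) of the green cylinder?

(1.0, -1.7)

From the two frames, the green cylinder sits at roughly (10.2, 5.4) before and (11.2, 3.7) after.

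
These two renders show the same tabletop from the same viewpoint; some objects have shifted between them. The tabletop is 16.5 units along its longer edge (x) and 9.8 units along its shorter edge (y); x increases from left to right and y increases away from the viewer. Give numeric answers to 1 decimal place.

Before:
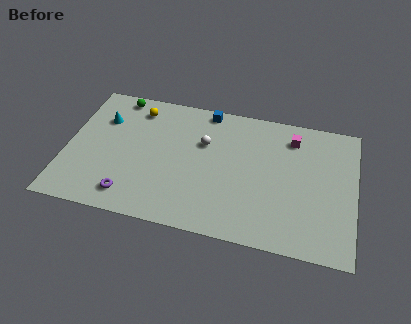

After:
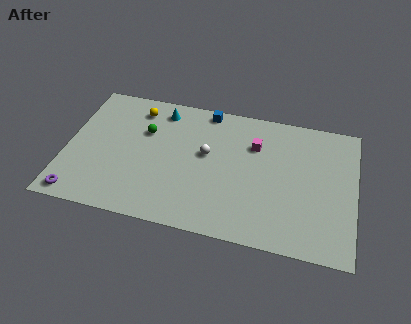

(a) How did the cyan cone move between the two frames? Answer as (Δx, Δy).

(3.3, 1.4)

The cyan cone was at about (1.9, 6.9) and moved to about (5.2, 8.3).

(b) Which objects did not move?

the yellow sphere and the blue cube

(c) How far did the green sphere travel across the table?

2.9

From (2.6, 8.8) to (4.4, 6.5), the green sphere covered √(1.8² + 2.3²) ≈ 2.9 units.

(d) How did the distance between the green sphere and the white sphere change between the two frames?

-2.0

They were about 5.7 units apart before and 3.7 after — 2.0 units closer together.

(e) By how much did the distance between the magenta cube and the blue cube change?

-1.6

They were about 5.1 units apart before and 3.5 after — 1.6 units closer together.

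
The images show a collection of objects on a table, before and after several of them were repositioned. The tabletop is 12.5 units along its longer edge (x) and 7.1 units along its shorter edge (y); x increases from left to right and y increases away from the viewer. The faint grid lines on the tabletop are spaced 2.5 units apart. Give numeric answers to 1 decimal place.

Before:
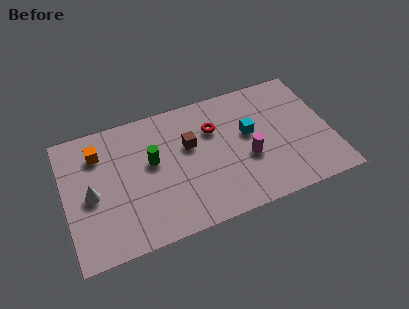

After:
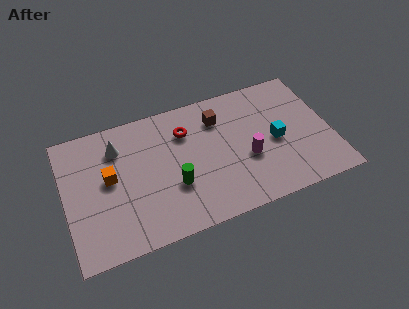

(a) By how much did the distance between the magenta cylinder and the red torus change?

+1.1

The distance was about 2.5 in the first image and 3.6 in the second, so they moved 1.1 units further apart.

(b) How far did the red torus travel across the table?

1.3

From (7.1, 4.9) to (5.8, 5.2), the red torus covered √(1.3² + 0.3²) ≈ 1.3 units.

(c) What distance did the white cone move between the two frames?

2.5

The white cone moved from about (1.2, 3.3) to (2.6, 5.4), a distance of √(1.4² + 2.1²) ≈ 2.5.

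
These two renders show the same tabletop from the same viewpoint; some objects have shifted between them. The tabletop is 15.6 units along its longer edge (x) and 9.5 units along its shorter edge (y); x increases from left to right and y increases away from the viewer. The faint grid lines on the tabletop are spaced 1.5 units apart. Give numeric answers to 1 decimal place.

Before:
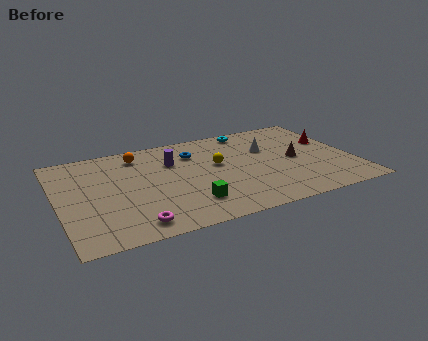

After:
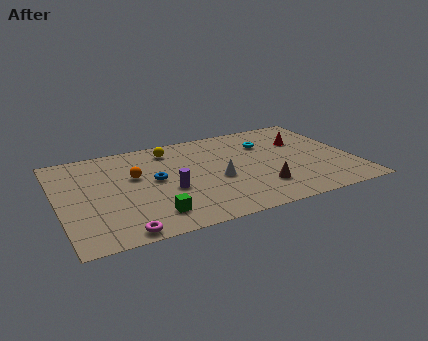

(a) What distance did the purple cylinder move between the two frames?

2.8

The purple cylinder was near (6.2, 6.6) before and (5.7, 3.8) after, so it travelled √(0.5² + 2.8²) ≈ 2.8 units.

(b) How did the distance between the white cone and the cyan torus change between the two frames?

+1.7

The distance was about 2.4 in the first image and 4.1 in the second, so they moved 1.7 units further apart.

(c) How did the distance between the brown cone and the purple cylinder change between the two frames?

-1.8

The distance was about 6.7 in the first image and 4.9 in the second, so they moved 1.8 units closer together.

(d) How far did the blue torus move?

3.0

The blue torus was near (7.4, 7.1) before and (5.1, 5.1) after, so it travelled √(2.3² + 2.0²) ≈ 3.0 units.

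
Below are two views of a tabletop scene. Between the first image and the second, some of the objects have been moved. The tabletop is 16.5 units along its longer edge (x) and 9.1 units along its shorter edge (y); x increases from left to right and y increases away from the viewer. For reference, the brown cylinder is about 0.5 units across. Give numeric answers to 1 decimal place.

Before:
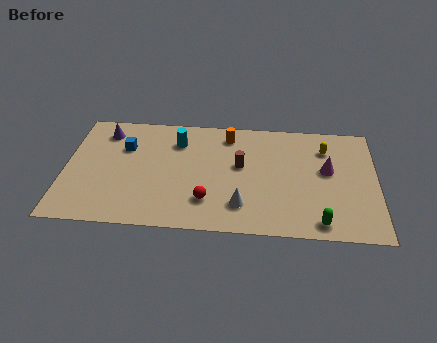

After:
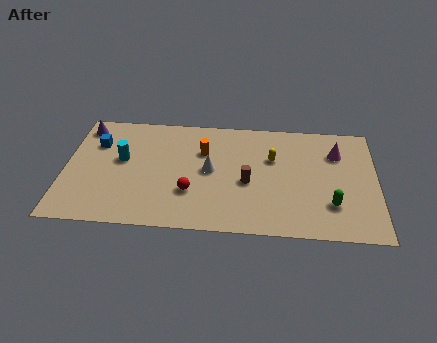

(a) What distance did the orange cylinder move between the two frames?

1.9

From (8.6, 7.6) to (7.3, 6.2), the orange cylinder covered √(1.3² + 1.4²) ≈ 1.9 units.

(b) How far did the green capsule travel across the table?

1.5

The green capsule moved from about (13.5, 1.1) to (14.1, 2.5), a distance of √(0.6² + 1.4²) ≈ 1.5.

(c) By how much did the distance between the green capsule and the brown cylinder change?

-1.3

Before: roughly 5.9 units apart; after: 4.6. That's 1.3 units closer together.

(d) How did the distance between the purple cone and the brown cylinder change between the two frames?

+2.0

The distance was about 7.6 in the first image and 9.6 in the second, so they moved 2.0 units further apart.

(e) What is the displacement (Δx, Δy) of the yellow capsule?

(-2.8, -1.0)

From the two frames, the yellow capsule sits at roughly (13.8, 6.9) before and (11.0, 5.9) after.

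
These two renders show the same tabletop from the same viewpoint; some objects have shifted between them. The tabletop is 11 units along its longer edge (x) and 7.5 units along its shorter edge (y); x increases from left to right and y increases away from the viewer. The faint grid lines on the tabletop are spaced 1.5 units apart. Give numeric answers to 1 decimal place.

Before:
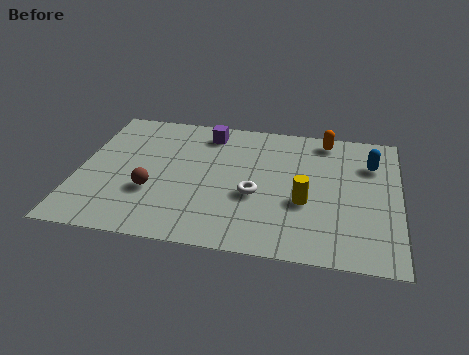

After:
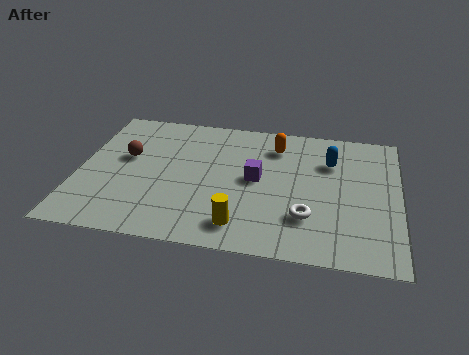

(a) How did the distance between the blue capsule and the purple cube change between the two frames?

-2.9

Before: roughly 5.8 units apart; after: 2.9. That's 2.9 units closer together.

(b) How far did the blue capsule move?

1.4

The blue capsule moved from about (10.0, 5.4) to (8.6, 5.3), a distance of √(1.4² + 0.1²) ≈ 1.4.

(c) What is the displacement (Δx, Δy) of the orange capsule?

(-1.7, -0.7)

The orange capsule started near (8.4, 6.6) and ended near (6.7, 5.9).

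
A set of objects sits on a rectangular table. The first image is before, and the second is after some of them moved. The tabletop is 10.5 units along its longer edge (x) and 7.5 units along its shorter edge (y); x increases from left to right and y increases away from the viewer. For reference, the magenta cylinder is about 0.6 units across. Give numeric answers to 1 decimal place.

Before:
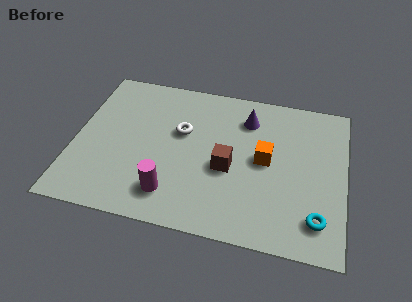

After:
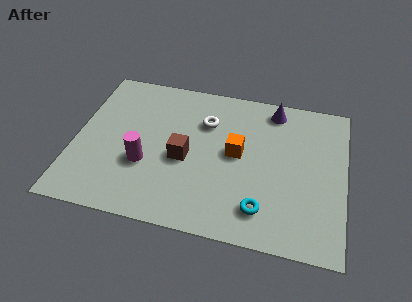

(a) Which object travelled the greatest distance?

the cyan torus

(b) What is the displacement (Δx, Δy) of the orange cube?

(-1.1, 0.1)

The orange cube was at about (7.4, 3.9) and moved to about (6.3, 4.0).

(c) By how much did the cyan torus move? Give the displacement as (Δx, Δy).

(-2.1, 0.0)

The cyan torus started near (9.5, 1.5) and ended near (7.4, 1.5).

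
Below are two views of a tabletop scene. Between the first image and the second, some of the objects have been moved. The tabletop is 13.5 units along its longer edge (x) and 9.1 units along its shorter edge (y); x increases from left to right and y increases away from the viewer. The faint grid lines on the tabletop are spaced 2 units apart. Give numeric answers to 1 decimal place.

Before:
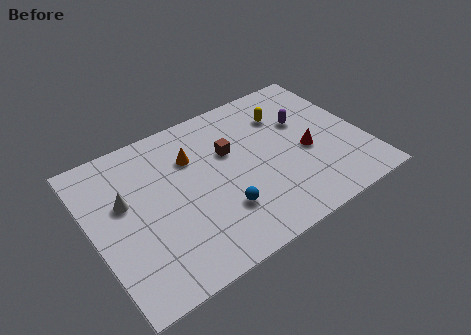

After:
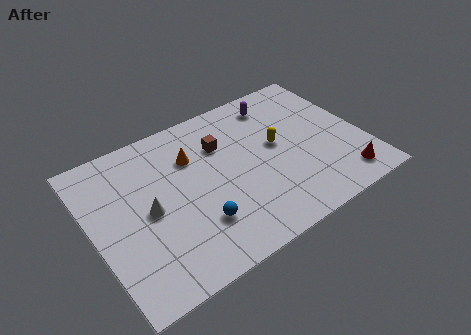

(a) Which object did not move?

the orange cone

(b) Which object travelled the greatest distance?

the red cone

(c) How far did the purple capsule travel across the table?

2.1

The purple capsule moved from about (10.8, 5.8) to (9.8, 7.6), a distance of √(1.0² + 1.8²) ≈ 2.1.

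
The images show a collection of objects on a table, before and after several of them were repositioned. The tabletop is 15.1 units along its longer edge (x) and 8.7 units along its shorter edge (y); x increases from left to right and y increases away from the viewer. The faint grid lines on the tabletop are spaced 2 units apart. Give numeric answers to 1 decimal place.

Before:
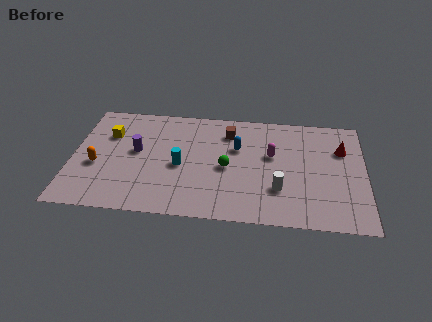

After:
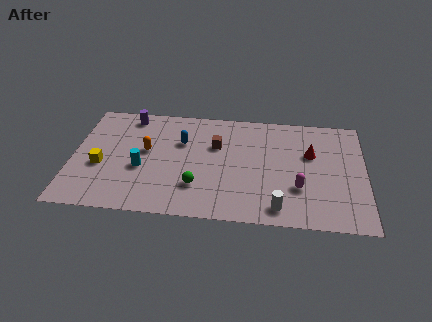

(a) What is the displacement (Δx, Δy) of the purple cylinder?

(-0.5, 2.8)

From the two frames, the purple cylinder sits at roughly (3.3, 4.8) before and (2.8, 7.6) after.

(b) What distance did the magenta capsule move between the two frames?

2.8

The magenta capsule was near (10.3, 5.2) before and (11.7, 2.8) after, so it travelled √(1.4² + 2.4²) ≈ 2.8 units.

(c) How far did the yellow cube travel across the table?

2.5

The yellow cube was near (1.8, 6.0) before and (1.5, 3.5) after, so it travelled √(0.3² + 2.5²) ≈ 2.5 units.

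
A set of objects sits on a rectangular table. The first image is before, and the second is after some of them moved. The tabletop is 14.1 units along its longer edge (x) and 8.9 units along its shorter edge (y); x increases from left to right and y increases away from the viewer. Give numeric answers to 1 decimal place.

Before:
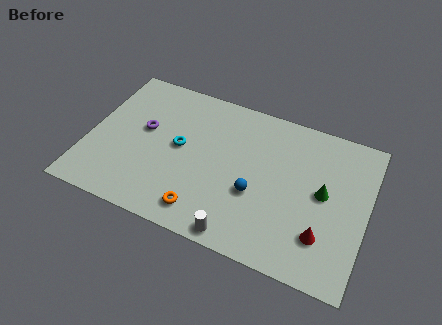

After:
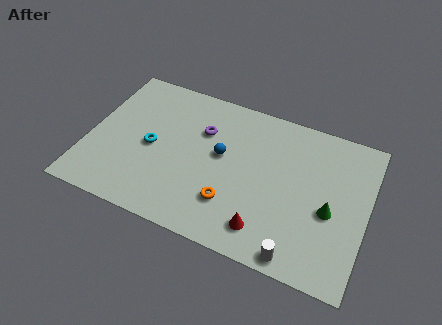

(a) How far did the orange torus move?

1.6

The orange torus moved from about (6.2, 1.4) to (7.5, 2.4), a distance of √(1.3² + 1.0²) ≈ 1.6.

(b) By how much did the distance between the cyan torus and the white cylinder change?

+3.3

The distance was about 5.2 in the first image and 8.5 in the second, so they moved 3.3 units further apart.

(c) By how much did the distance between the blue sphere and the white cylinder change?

+3.4

The distance was about 2.6 in the first image and 6.0 in the second, so they moved 3.4 units further apart.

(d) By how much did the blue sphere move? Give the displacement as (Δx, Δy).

(-1.9, 1.6)

The blue sphere was at about (8.6, 3.4) and moved to about (6.7, 5.0).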